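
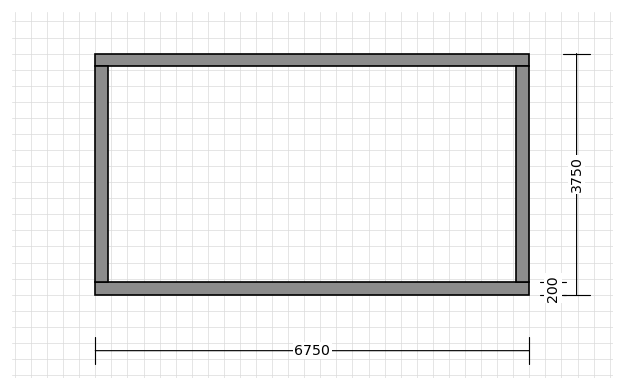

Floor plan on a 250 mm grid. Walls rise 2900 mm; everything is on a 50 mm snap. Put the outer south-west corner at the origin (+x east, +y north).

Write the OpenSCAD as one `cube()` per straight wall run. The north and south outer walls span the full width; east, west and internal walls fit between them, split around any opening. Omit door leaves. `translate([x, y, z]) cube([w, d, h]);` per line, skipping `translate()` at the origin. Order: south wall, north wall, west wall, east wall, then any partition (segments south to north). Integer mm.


cube([6750, 200, 2900]);
translate([0, 3550, 0]) cube([6750, 200, 2900]);
translate([0, 200, 0]) cube([200, 3350, 2900]);
translate([6550, 200, 0]) cube([200, 3350, 2900]);


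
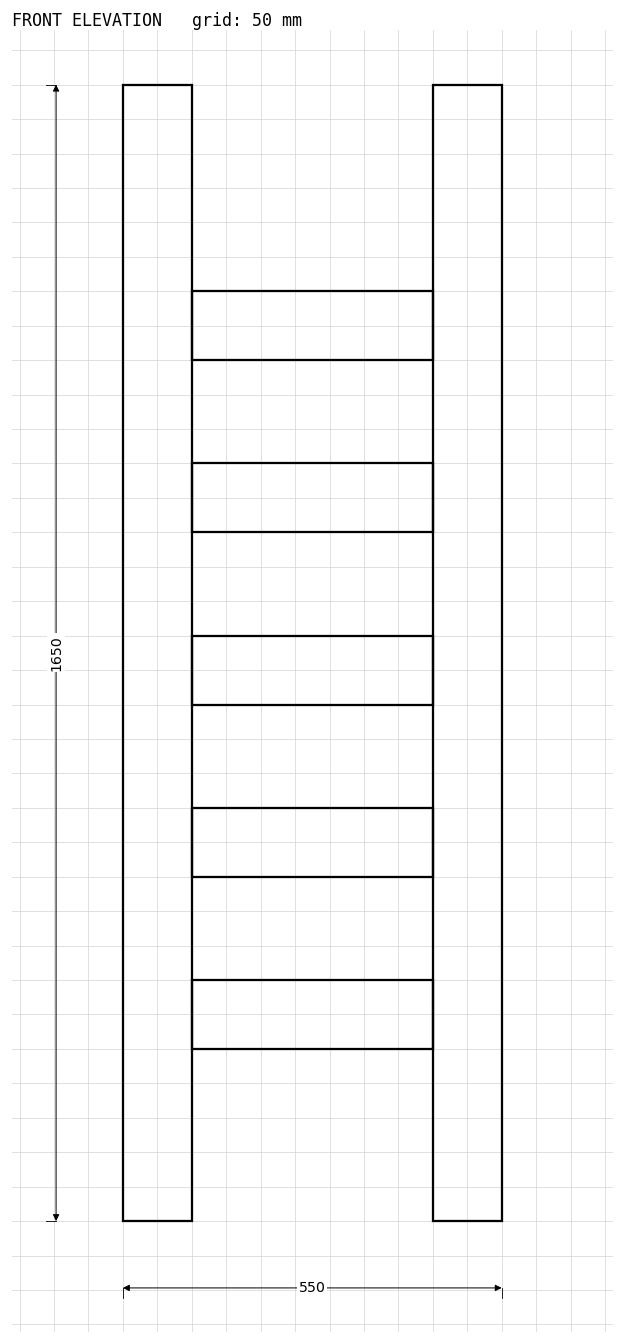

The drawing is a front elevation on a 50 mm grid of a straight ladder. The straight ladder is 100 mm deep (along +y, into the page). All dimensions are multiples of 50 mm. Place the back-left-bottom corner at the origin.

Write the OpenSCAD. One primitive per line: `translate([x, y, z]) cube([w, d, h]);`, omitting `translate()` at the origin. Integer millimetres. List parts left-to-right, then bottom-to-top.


cube([100, 100, 1650]);
translate([100, 0, 250]) cube([350, 100, 100]);
translate([100, 0, 500]) cube([350, 100, 100]);
translate([100, 0, 750]) cube([350, 100, 100]);
translate([100, 0, 1000]) cube([350, 100, 100]);
translate([100, 0, 1250]) cube([350, 100, 100]);
translate([450, 0, 0]) cube([100, 100, 1650]);


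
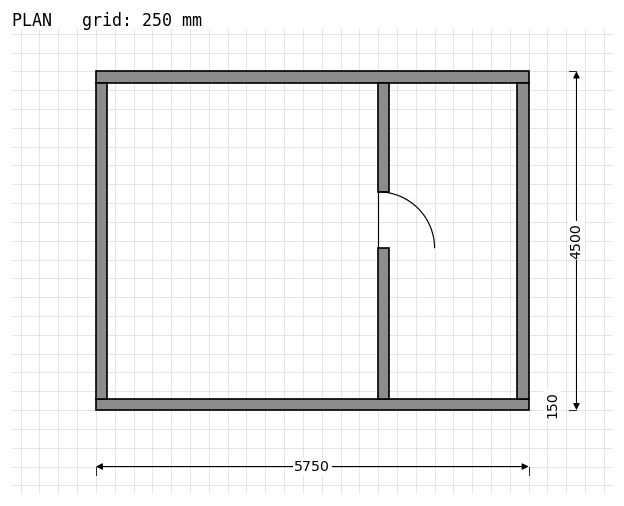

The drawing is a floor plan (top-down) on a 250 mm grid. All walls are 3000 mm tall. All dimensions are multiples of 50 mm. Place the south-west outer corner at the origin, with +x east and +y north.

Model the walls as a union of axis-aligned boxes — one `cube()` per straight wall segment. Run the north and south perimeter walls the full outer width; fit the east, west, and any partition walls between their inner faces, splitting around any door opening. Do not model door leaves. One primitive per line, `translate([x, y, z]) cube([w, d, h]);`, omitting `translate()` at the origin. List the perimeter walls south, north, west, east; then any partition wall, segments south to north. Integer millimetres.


cube([5750, 150, 3000]);
translate([0, 4350, 0]) cube([5750, 150, 3000]);
translate([0, 150, 0]) cube([150, 4200, 3000]);
translate([5600, 150, 0]) cube([150, 4200, 3000]);
translate([3750, 150, 0]) cube([150, 2000, 3000]);
translate([3750, 2900, 0]) cube([150, 1450, 3000]);


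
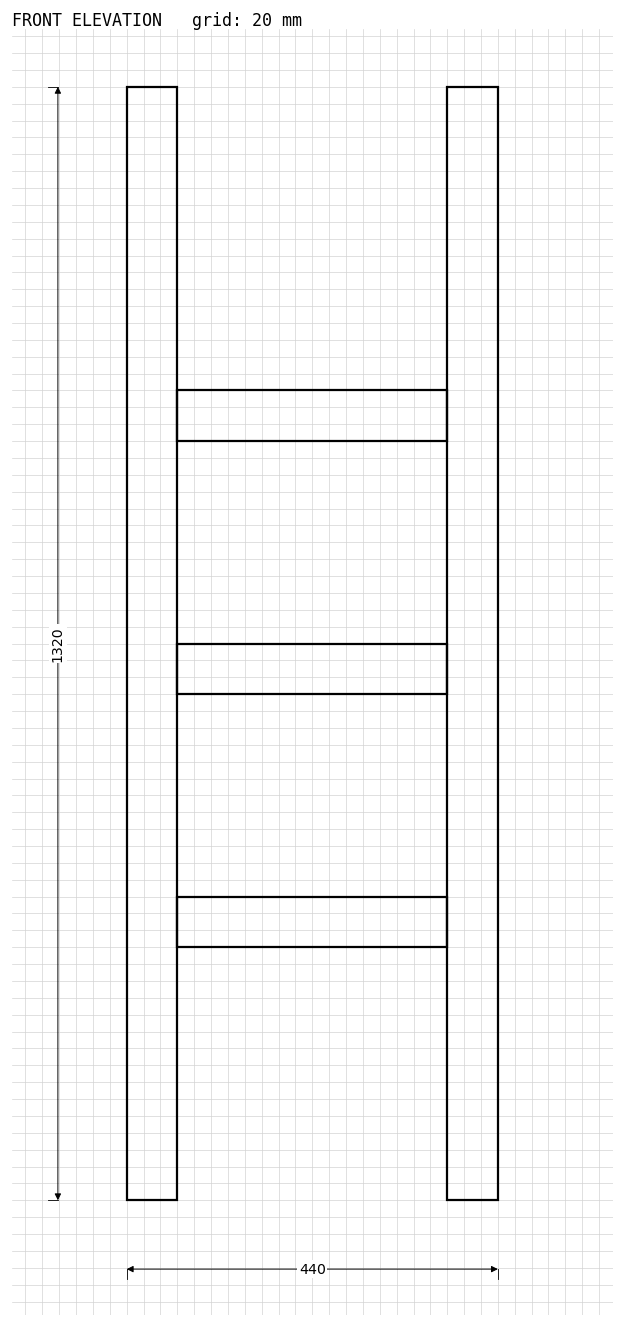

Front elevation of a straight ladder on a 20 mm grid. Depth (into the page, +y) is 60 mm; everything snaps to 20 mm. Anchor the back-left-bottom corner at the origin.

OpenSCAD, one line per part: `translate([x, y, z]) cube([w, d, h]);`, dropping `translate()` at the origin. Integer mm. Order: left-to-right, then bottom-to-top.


cube([60, 60, 1320]);
translate([60, 0, 300]) cube([320, 60, 60]);
translate([60, 0, 600]) cube([320, 60, 60]);
translate([60, 0, 900]) cube([320, 60, 60]);
translate([380, 0, 0]) cube([60, 60, 1320]);


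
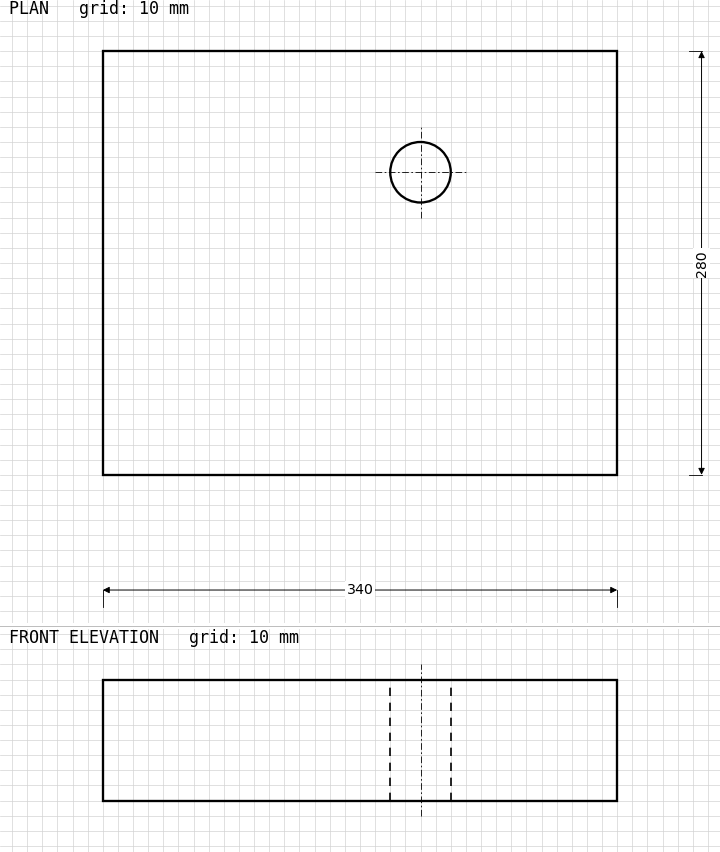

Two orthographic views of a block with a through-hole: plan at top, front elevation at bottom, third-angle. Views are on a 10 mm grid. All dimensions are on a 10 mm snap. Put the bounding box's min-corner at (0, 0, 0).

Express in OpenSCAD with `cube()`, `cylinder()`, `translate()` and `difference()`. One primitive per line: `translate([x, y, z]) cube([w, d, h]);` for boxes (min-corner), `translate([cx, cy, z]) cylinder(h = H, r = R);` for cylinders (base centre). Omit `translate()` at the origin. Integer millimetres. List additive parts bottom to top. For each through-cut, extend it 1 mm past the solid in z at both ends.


difference() {
  cube([340, 280, 80]);
  translate([210, 200, -1]) cylinder(h = 82, r = 20);
}


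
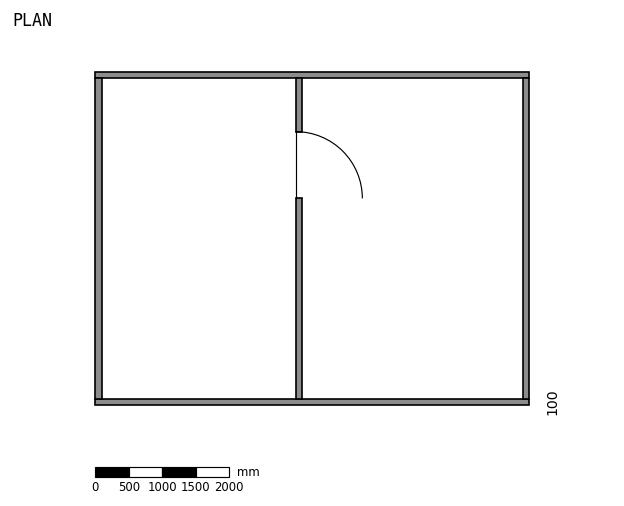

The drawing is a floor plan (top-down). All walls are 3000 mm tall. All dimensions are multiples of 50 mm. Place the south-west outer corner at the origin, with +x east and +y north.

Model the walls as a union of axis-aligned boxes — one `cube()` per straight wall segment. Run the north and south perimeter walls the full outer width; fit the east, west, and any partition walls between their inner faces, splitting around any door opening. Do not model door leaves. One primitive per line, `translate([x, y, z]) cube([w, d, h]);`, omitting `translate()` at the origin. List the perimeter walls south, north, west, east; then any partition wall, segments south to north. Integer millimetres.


cube([6500, 100, 3000]);
translate([0, 4900, 0]) cube([6500, 100, 3000]);
translate([0, 100, 0]) cube([100, 4800, 3000]);
translate([6400, 100, 0]) cube([100, 4800, 3000]);
translate([3000, 100, 0]) cube([100, 3000, 3000]);
translate([3000, 4100, 0]) cube([100, 800, 3000]);


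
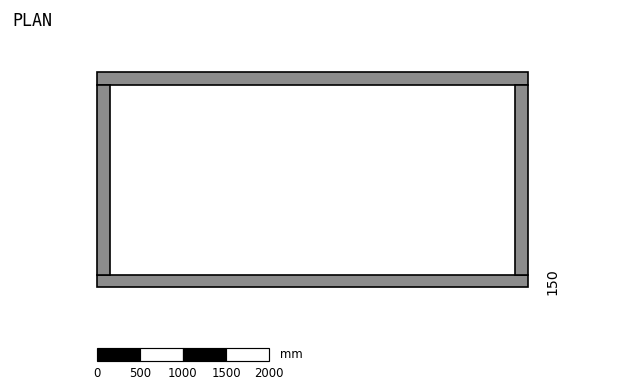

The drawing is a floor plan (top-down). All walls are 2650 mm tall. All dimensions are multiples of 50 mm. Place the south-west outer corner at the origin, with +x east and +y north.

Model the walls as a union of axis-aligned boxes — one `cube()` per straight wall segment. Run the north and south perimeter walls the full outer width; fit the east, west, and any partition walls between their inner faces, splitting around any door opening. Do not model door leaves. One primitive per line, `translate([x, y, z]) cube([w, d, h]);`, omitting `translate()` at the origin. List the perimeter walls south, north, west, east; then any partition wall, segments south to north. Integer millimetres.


cube([5000, 150, 2650]);
translate([0, 2350, 0]) cube([5000, 150, 2650]);
translate([0, 150, 0]) cube([150, 2200, 2650]);
translate([4850, 150, 0]) cube([150, 2200, 2650]);


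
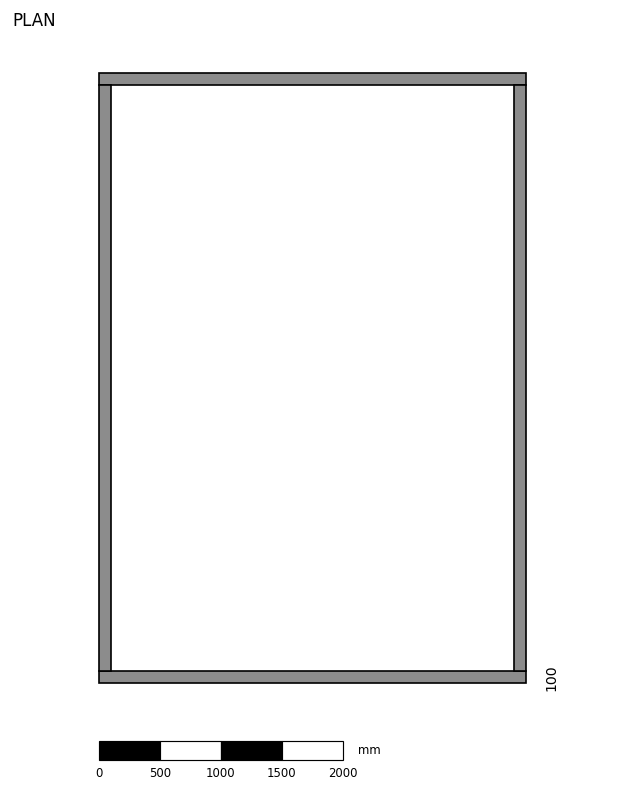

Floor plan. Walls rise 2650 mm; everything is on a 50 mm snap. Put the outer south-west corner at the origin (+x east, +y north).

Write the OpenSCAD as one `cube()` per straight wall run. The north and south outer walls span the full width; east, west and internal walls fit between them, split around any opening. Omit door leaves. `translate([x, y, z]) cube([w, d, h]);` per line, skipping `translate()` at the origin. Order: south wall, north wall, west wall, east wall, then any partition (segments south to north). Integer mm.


cube([3500, 100, 2650]);
translate([0, 4900, 0]) cube([3500, 100, 2650]);
translate([0, 100, 0]) cube([100, 4800, 2650]);
translate([3400, 100, 0]) cube([100, 4800, 2650]);


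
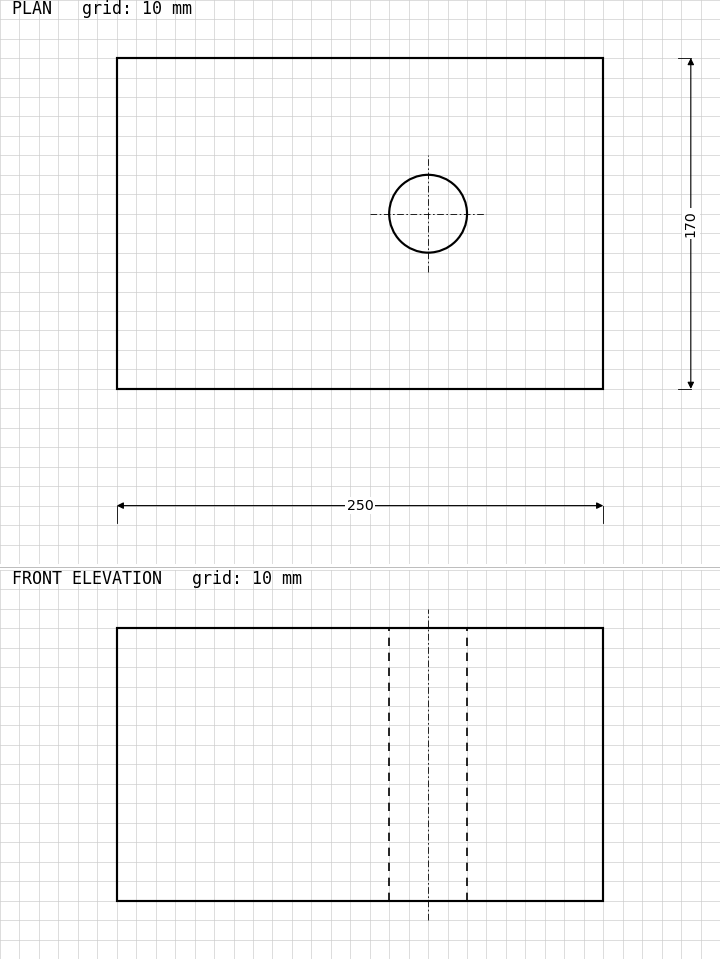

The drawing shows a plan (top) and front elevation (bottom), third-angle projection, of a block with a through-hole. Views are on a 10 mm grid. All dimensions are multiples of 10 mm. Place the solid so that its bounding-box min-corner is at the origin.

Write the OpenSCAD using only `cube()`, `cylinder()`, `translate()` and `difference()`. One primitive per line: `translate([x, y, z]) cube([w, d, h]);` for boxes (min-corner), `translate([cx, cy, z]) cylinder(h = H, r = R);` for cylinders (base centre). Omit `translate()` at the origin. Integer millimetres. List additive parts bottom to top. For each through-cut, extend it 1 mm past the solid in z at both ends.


difference() {
  cube([250, 170, 140]);
  translate([160, 90, -1]) cylinder(h = 142, r = 20);
}


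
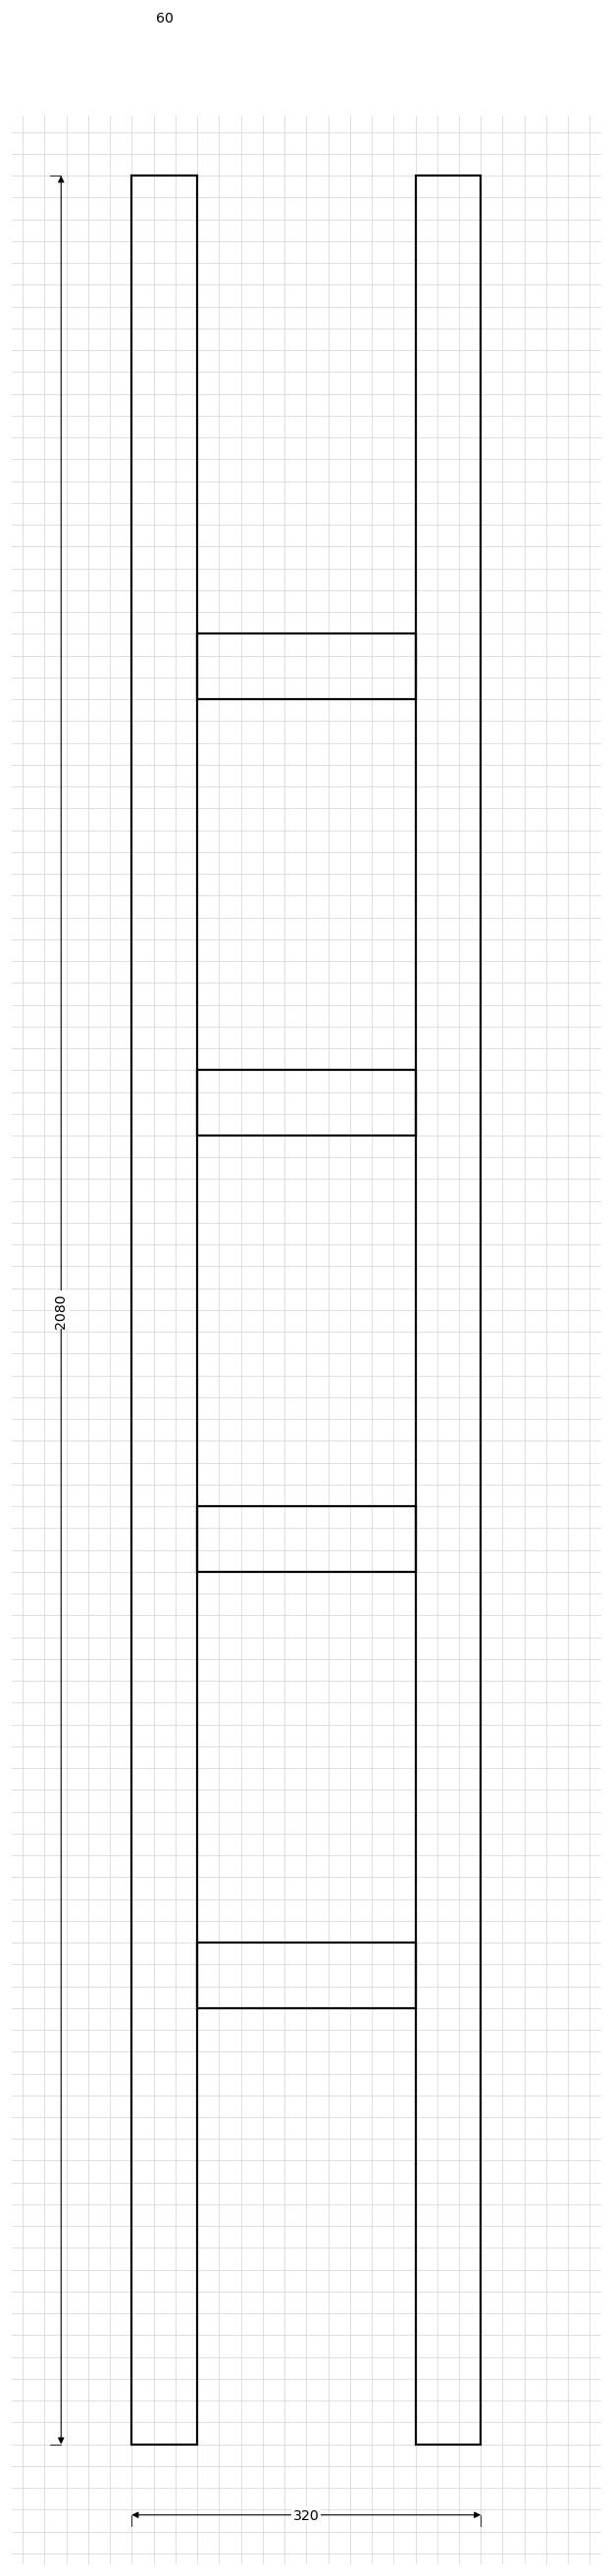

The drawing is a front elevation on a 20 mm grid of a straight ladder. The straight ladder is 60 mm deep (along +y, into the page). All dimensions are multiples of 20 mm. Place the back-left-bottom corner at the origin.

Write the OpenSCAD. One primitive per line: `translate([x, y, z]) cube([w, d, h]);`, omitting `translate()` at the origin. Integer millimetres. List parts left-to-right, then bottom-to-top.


cube([60, 60, 2080]);
translate([60, 0, 400]) cube([200, 60, 60]);
translate([60, 0, 800]) cube([200, 60, 60]);
translate([60, 0, 1200]) cube([200, 60, 60]);
translate([60, 0, 1600]) cube([200, 60, 60]);
translate([260, 0, 0]) cube([60, 60, 2080]);


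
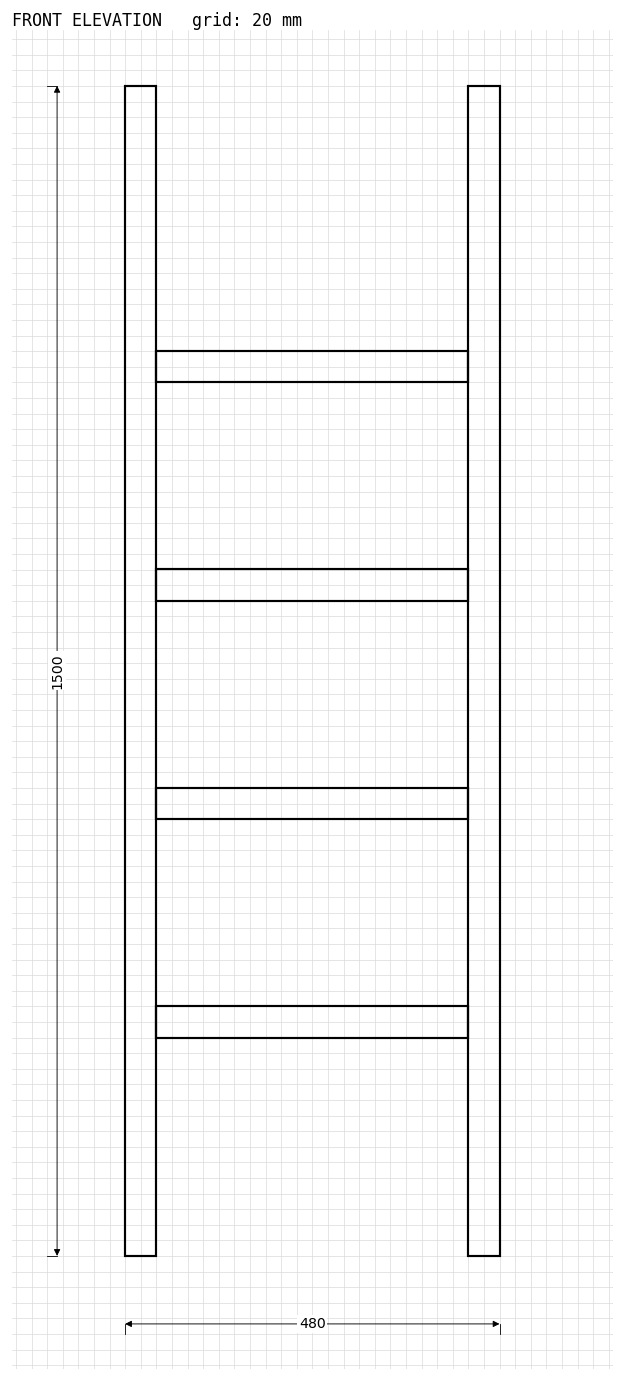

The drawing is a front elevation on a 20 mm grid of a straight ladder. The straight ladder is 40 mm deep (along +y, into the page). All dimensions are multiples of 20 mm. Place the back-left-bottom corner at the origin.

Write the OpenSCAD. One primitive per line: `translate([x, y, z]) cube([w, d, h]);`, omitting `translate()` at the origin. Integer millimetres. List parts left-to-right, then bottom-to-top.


cube([40, 40, 1500]);
translate([40, 0, 280]) cube([400, 40, 40]);
translate([40, 0, 560]) cube([400, 40, 40]);
translate([40, 0, 840]) cube([400, 40, 40]);
translate([40, 0, 1120]) cube([400, 40, 40]);
translate([440, 0, 0]) cube([40, 40, 1500]);


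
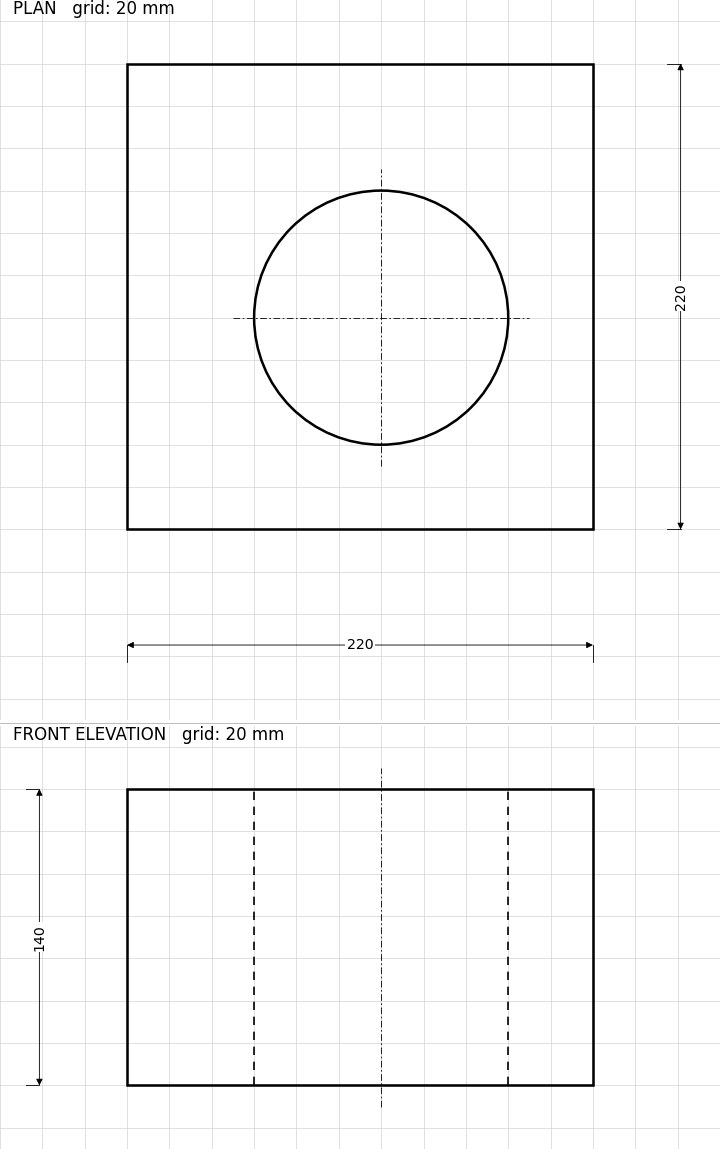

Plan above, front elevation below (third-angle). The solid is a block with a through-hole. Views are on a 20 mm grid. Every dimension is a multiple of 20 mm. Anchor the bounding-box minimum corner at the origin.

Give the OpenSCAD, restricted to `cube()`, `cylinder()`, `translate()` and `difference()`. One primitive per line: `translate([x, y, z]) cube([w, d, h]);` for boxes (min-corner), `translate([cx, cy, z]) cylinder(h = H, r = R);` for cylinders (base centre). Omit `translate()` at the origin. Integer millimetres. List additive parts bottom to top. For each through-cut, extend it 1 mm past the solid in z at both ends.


difference() {
  cube([220, 220, 140]);
  translate([120, 100, -1]) cylinder(h = 142, r = 60);
}


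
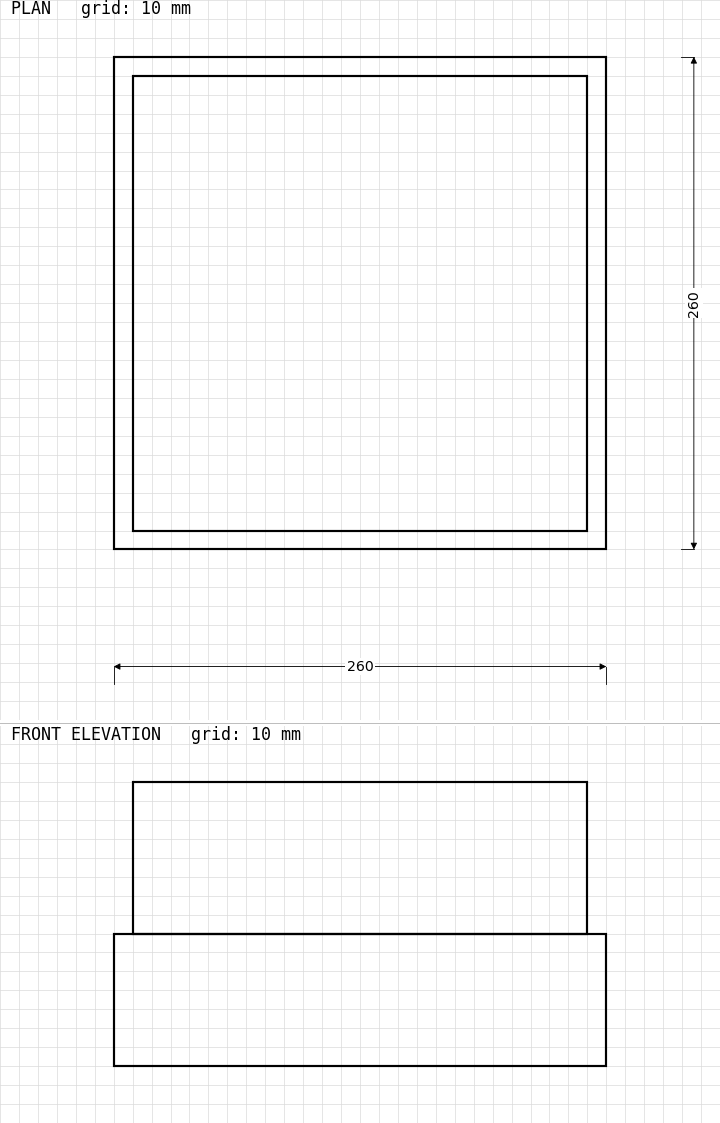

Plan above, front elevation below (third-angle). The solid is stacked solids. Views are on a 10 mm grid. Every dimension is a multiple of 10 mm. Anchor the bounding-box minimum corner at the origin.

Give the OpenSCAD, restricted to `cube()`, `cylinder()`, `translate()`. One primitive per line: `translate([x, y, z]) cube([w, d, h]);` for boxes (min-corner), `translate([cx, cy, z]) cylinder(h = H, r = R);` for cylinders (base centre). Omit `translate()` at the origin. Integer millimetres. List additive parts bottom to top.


cube([260, 260, 70]);
translate([10, 10, 70]) cube([240, 240, 80]);


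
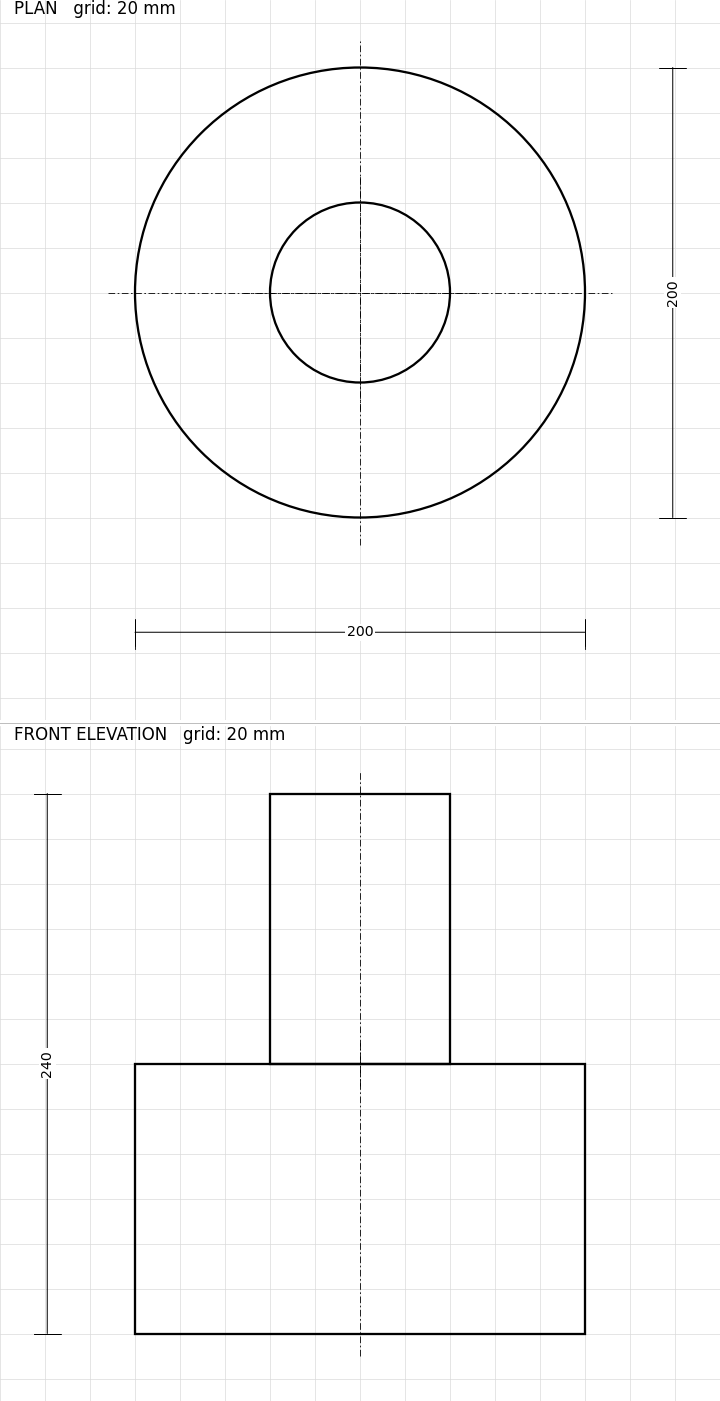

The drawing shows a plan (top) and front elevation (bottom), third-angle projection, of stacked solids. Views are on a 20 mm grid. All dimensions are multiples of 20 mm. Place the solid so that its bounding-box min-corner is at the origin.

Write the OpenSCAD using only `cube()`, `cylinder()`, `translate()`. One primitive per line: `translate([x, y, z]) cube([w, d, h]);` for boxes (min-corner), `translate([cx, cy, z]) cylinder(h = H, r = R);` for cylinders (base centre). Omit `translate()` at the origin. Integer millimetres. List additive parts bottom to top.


translate([100, 100, 0]) cylinder(h = 120, r = 100);
translate([100, 100, 120]) cylinder(h = 120, r = 40);


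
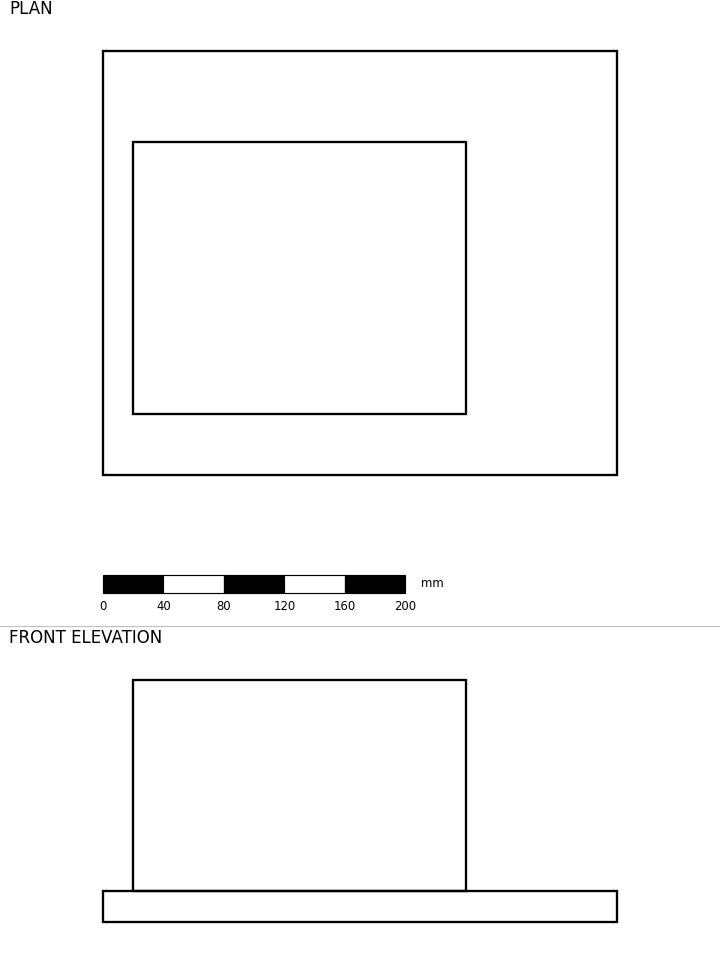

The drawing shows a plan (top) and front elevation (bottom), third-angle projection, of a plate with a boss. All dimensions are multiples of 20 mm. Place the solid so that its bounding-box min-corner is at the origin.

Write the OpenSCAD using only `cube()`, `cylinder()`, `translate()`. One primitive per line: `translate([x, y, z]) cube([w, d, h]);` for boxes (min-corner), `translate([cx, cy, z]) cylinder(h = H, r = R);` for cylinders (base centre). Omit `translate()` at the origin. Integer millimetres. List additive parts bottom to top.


cube([340, 280, 20]);
translate([20, 40, 20]) cube([220, 180, 140]);


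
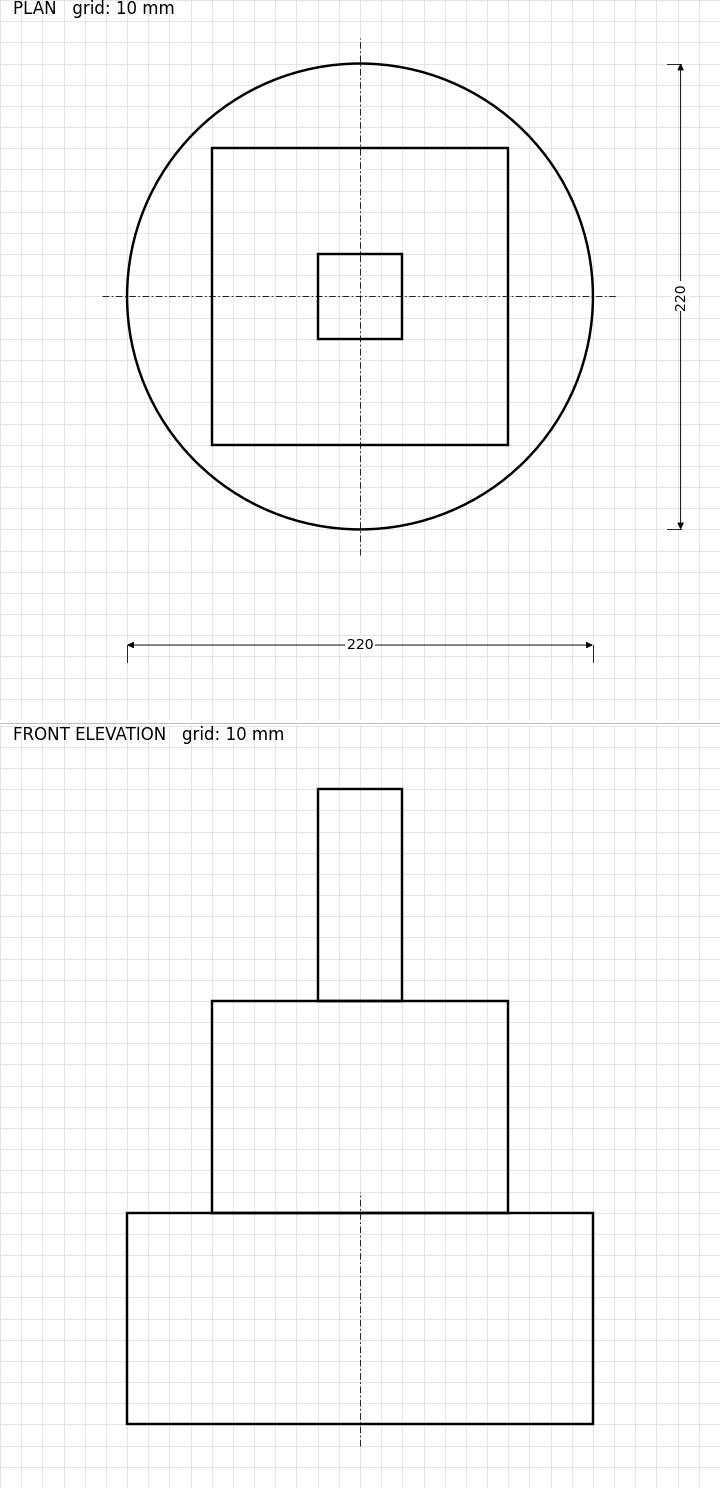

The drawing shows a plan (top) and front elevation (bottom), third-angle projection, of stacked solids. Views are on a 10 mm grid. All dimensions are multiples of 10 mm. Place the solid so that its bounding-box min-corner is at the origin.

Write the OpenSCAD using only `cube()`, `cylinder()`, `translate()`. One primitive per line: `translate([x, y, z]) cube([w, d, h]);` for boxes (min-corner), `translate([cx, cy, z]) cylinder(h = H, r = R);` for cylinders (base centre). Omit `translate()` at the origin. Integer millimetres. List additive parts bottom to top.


translate([110, 110, 0]) cylinder(h = 100, r = 110);
translate([40, 40, 100]) cube([140, 140, 100]);
translate([90, 90, 200]) cube([40, 40, 100]);


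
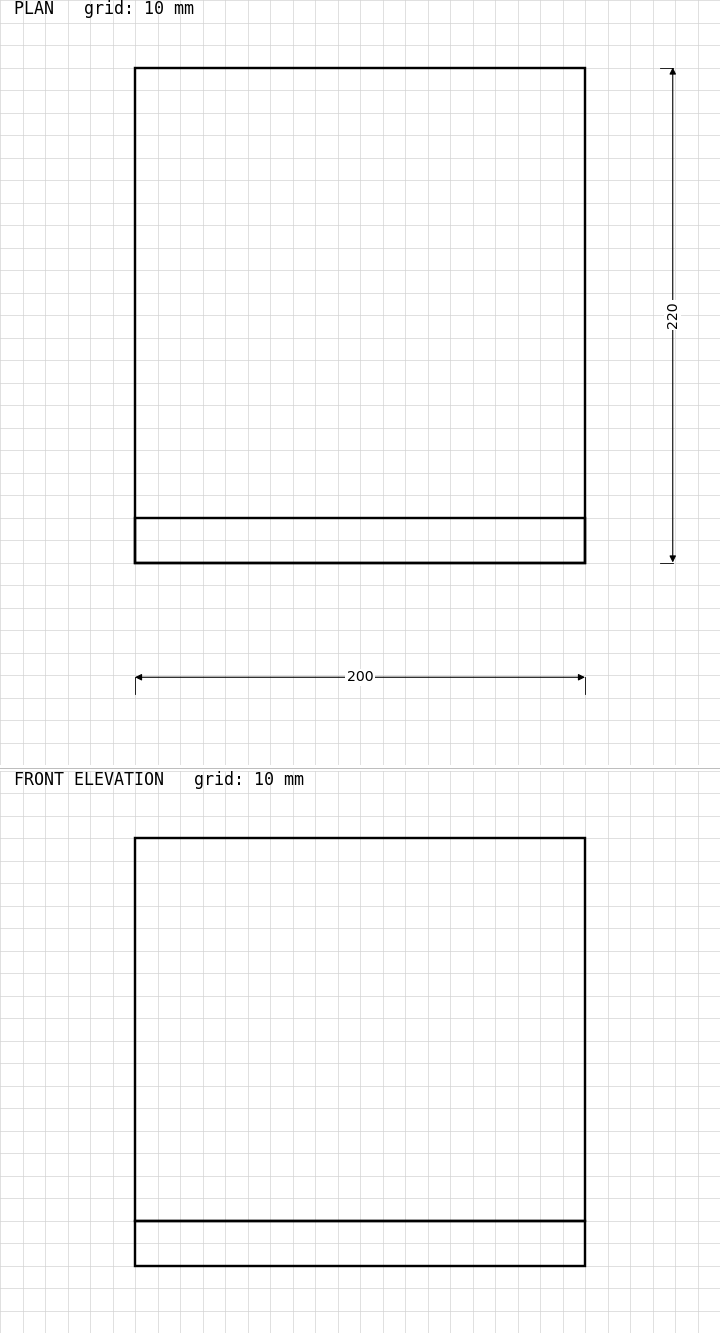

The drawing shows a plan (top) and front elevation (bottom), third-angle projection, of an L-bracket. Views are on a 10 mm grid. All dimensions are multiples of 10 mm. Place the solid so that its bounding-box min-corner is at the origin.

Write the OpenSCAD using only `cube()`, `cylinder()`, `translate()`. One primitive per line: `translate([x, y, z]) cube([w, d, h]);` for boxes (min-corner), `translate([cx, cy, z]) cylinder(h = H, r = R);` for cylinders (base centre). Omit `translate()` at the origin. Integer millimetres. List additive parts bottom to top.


cube([200, 220, 20]);
translate([0, 0, 20]) cube([200, 20, 170]);


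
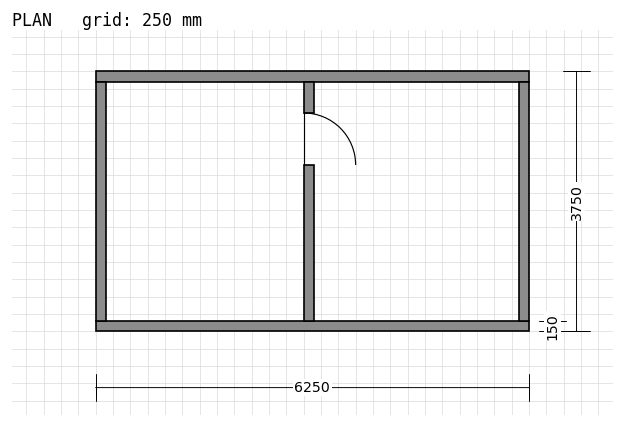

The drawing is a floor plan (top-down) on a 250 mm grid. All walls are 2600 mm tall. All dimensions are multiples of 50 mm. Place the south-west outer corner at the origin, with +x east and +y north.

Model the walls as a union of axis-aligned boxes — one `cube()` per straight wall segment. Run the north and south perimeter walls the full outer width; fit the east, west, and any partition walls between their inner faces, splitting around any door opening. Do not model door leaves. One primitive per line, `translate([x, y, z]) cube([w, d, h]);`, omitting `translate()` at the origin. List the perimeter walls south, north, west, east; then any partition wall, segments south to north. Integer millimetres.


cube([6250, 150, 2600]);
translate([0, 3600, 0]) cube([6250, 150, 2600]);
translate([0, 150, 0]) cube([150, 3450, 2600]);
translate([6100, 150, 0]) cube([150, 3450, 2600]);
translate([3000, 150, 0]) cube([150, 2250, 2600]);
translate([3000, 3150, 0]) cube([150, 450, 2600]);


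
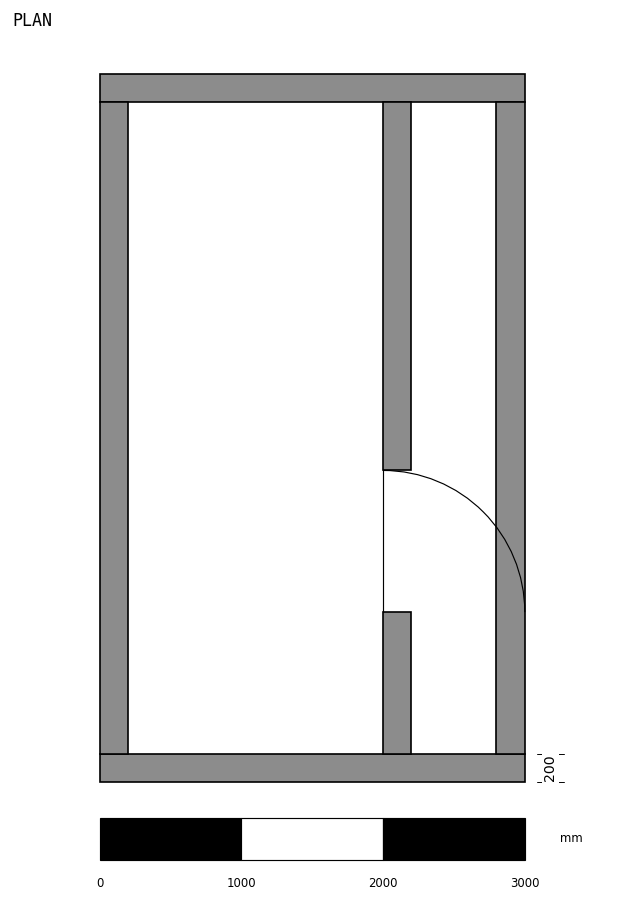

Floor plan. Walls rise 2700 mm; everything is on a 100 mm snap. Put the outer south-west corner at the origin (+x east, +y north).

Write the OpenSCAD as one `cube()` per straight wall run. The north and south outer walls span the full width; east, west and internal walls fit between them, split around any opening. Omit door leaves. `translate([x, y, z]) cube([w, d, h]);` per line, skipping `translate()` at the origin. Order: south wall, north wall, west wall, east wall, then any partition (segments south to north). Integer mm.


cube([3000, 200, 2700]);
translate([0, 4800, 0]) cube([3000, 200, 2700]);
translate([0, 200, 0]) cube([200, 4600, 2700]);
translate([2800, 200, 0]) cube([200, 4600, 2700]);
translate([2000, 200, 0]) cube([200, 1000, 2700]);
translate([2000, 2200, 0]) cube([200, 2600, 2700]);


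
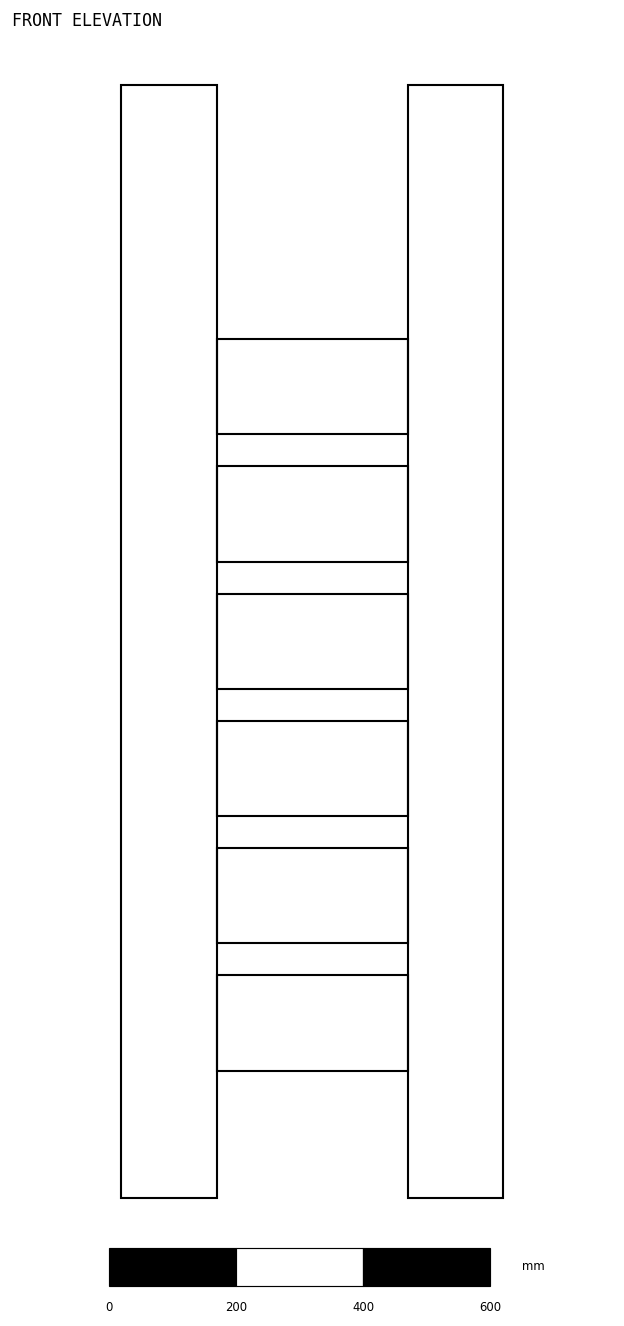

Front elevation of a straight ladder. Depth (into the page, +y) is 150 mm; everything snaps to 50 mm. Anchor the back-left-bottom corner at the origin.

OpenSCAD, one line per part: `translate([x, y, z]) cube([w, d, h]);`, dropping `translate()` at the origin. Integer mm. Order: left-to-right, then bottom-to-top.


cube([150, 150, 1750]);
translate([150, 0, 200]) cube([300, 150, 150]);
translate([150, 0, 400]) cube([300, 150, 150]);
translate([150, 0, 600]) cube([300, 150, 150]);
translate([150, 0, 800]) cube([300, 150, 150]);
translate([150, 0, 1000]) cube([300, 150, 150]);
translate([150, 0, 1200]) cube([300, 150, 150]);
translate([450, 0, 0]) cube([150, 150, 1750]);


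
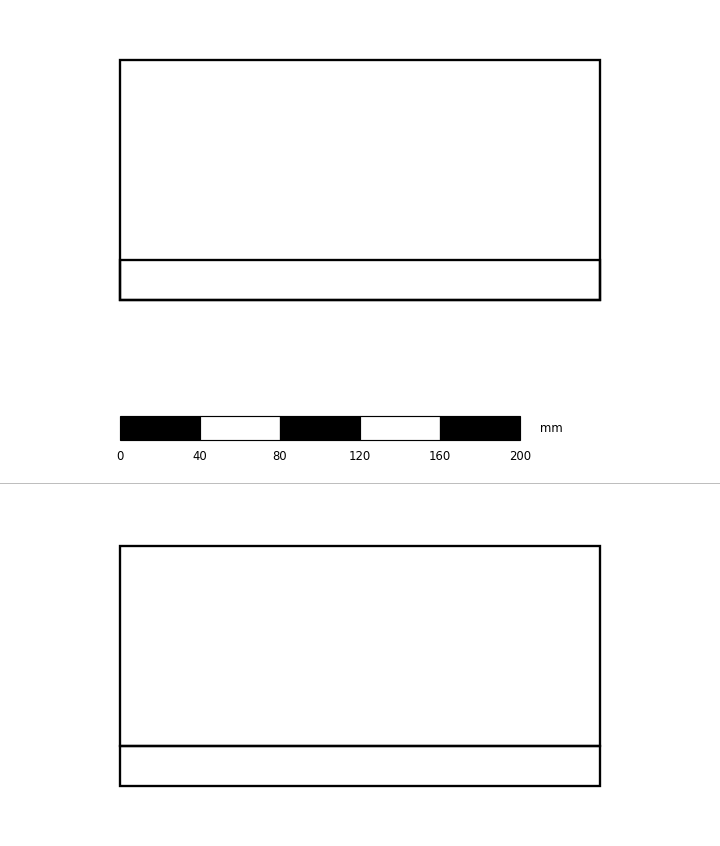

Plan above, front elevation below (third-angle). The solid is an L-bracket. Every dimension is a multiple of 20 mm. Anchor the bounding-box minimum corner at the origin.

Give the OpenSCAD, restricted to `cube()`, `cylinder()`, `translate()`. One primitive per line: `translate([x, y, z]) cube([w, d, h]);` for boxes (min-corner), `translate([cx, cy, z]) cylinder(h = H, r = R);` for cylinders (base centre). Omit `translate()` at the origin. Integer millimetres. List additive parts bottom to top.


cube([240, 120, 20]);
translate([0, 0, 20]) cube([240, 20, 100]);


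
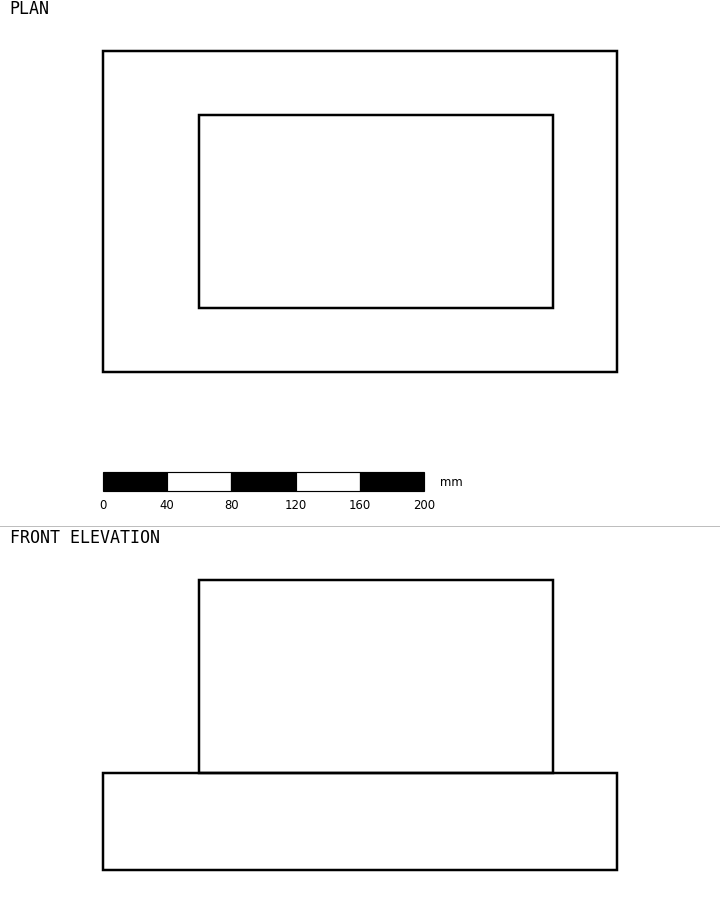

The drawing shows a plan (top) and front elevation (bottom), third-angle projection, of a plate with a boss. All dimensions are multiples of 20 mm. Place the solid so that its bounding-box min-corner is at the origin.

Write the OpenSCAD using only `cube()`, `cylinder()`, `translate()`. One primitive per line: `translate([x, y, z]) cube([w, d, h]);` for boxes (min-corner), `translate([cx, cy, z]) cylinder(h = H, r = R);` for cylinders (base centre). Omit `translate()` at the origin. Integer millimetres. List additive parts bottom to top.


cube([320, 200, 60]);
translate([60, 40, 60]) cube([220, 120, 120]);


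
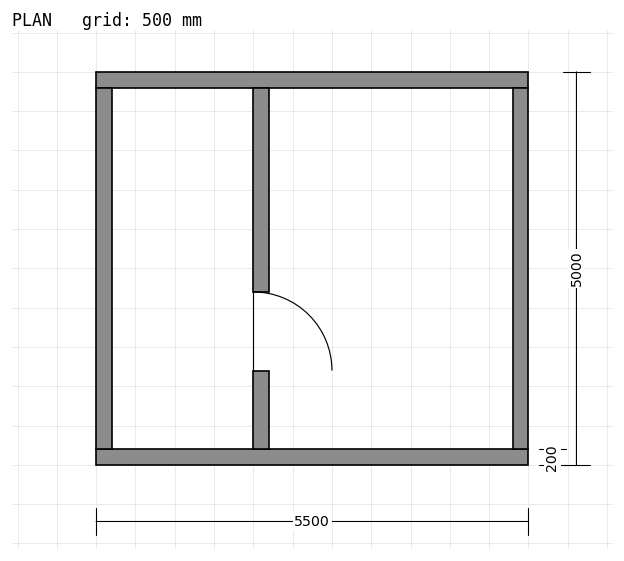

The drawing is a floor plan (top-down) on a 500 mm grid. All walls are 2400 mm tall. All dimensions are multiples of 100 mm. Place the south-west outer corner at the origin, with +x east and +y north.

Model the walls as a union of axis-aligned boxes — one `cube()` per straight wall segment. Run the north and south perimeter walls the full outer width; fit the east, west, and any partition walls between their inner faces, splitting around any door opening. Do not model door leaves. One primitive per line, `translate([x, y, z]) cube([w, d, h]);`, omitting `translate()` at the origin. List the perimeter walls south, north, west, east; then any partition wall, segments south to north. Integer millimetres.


cube([5500, 200, 2400]);
translate([0, 4800, 0]) cube([5500, 200, 2400]);
translate([0, 200, 0]) cube([200, 4600, 2400]);
translate([5300, 200, 0]) cube([200, 4600, 2400]);
translate([2000, 200, 0]) cube([200, 1000, 2400]);
translate([2000, 2200, 0]) cube([200, 2600, 2400]);


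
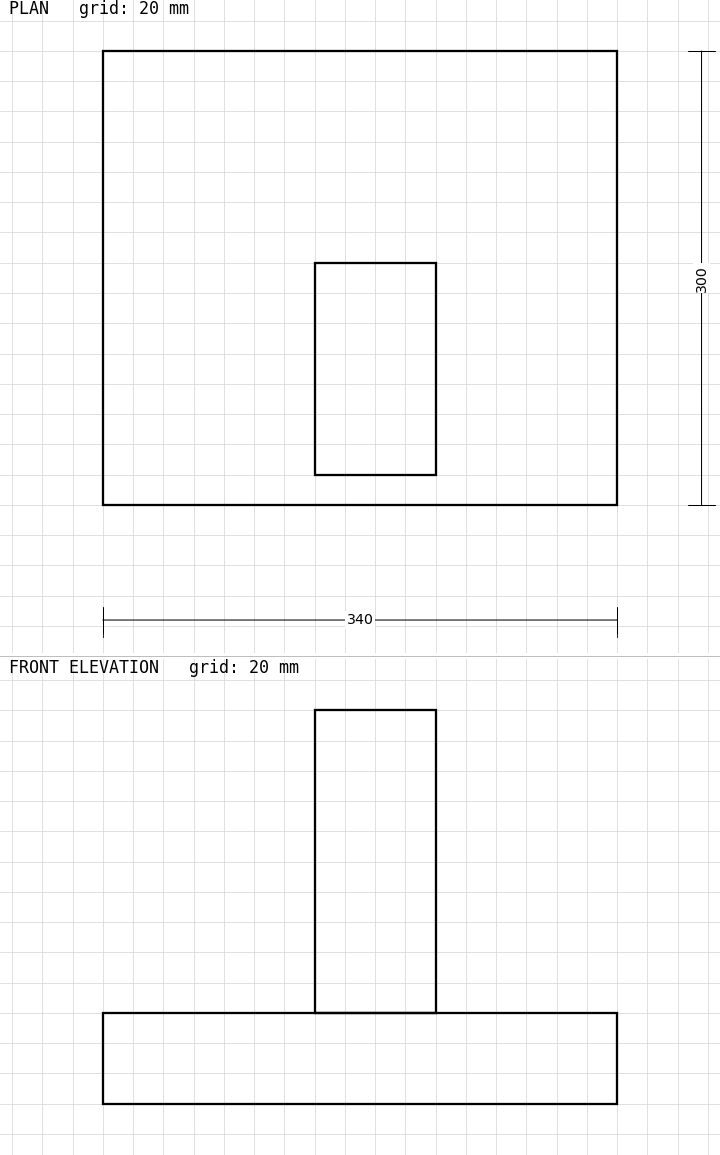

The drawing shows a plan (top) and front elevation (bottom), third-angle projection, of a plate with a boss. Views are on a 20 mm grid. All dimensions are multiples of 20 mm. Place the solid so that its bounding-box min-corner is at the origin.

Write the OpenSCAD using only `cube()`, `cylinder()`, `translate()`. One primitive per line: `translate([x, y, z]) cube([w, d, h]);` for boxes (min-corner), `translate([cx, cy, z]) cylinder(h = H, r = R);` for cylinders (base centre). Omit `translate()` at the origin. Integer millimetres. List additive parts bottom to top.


cube([340, 300, 60]);
translate([140, 20, 60]) cube([80, 140, 200]);


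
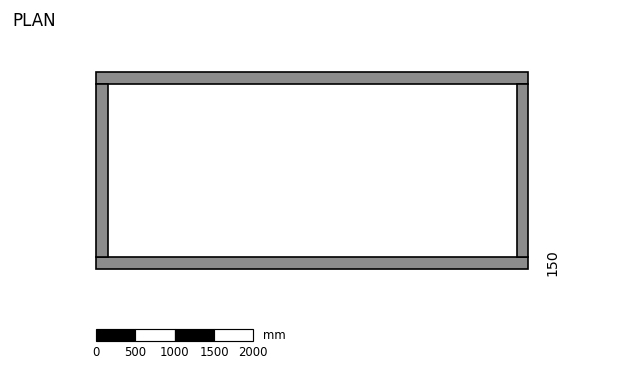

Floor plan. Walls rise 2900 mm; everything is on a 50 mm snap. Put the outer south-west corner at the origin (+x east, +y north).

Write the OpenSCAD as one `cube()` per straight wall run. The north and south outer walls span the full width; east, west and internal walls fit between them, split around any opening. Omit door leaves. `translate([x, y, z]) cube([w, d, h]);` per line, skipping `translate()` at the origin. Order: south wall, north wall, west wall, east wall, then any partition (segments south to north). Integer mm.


cube([5500, 150, 2900]);
translate([0, 2350, 0]) cube([5500, 150, 2900]);
translate([0, 150, 0]) cube([150, 2200, 2900]);
translate([5350, 150, 0]) cube([150, 2200, 2900]);


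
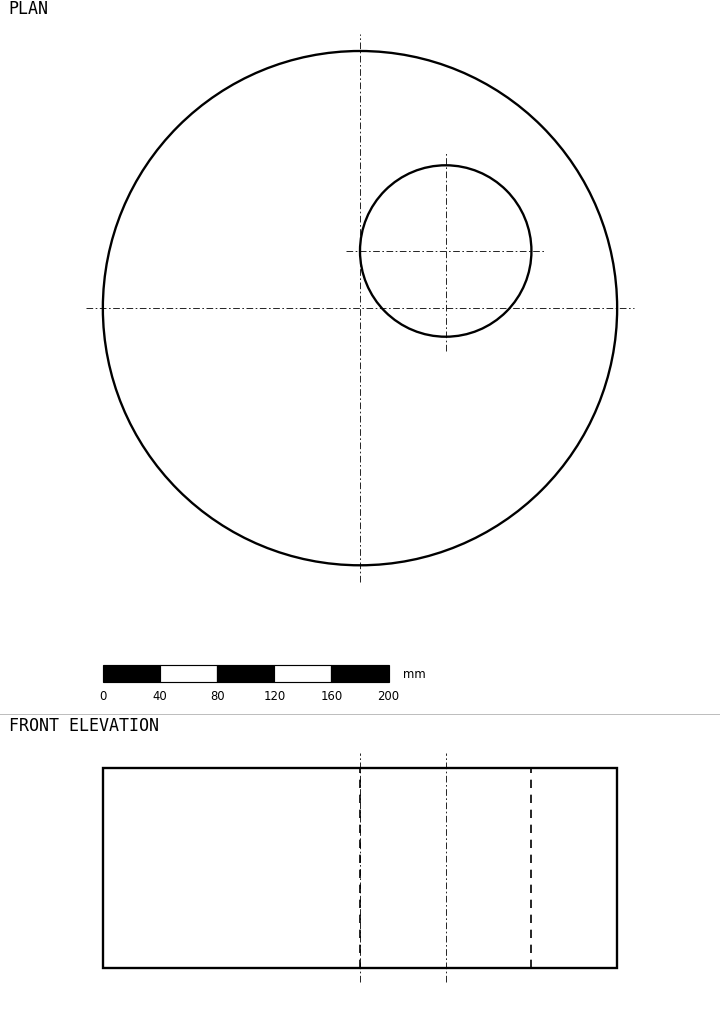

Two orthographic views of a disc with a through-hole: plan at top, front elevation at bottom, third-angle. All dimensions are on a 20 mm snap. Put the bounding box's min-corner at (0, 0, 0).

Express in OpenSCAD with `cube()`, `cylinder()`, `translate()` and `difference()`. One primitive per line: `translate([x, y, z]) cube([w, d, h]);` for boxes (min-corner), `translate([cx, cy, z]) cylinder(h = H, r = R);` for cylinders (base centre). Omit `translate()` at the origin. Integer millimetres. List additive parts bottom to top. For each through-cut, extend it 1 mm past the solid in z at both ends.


difference() {
  translate([180, 180, 0]) cylinder(h = 140, r = 180);
  translate([240, 220, -1]) cylinder(h = 142, r = 60);
}


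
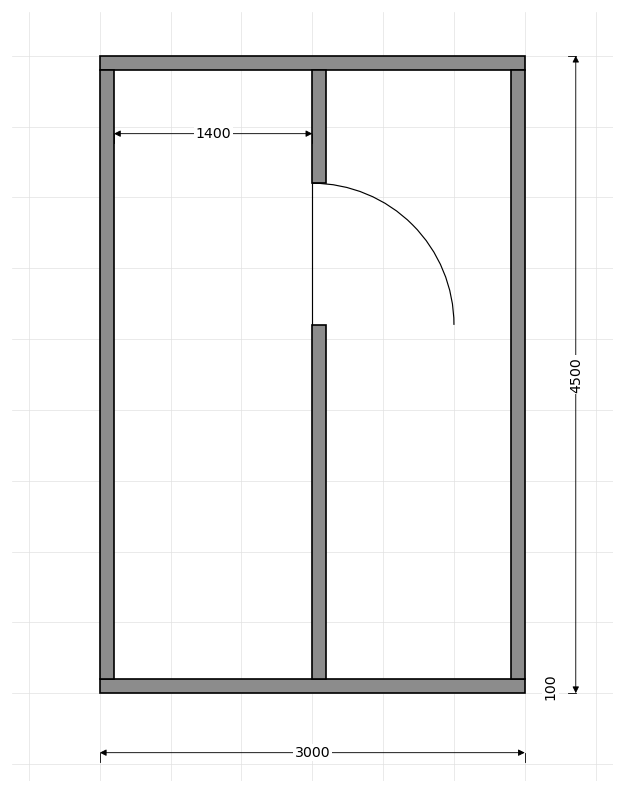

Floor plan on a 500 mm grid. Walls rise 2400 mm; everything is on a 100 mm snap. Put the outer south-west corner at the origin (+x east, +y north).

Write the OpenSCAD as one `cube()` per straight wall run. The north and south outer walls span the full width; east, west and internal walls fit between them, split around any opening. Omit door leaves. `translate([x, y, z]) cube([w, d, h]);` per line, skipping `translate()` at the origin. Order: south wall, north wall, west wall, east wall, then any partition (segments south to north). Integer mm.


cube([3000, 100, 2400]);
translate([0, 4400, 0]) cube([3000, 100, 2400]);
translate([0, 100, 0]) cube([100, 4300, 2400]);
translate([2900, 100, 0]) cube([100, 4300, 2400]);
translate([1500, 100, 0]) cube([100, 2500, 2400]);
translate([1500, 3600, 0]) cube([100, 800, 2400]);


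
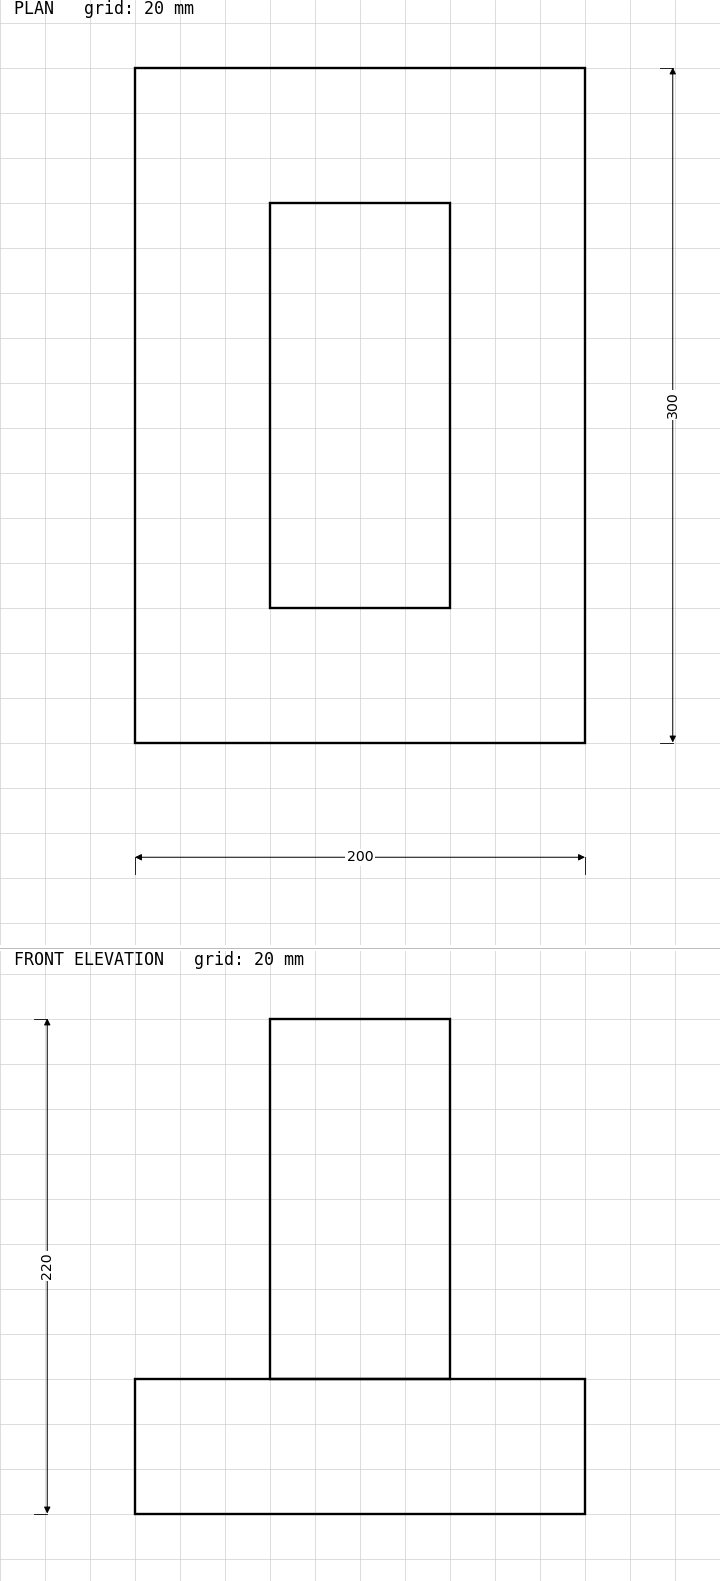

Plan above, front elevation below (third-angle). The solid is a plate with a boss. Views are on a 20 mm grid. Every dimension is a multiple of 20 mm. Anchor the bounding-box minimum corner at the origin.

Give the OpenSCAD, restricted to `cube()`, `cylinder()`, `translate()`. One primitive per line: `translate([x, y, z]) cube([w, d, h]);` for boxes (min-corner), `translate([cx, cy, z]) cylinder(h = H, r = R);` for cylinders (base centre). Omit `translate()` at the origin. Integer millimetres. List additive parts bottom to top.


cube([200, 300, 60]);
translate([60, 60, 60]) cube([80, 180, 160]);


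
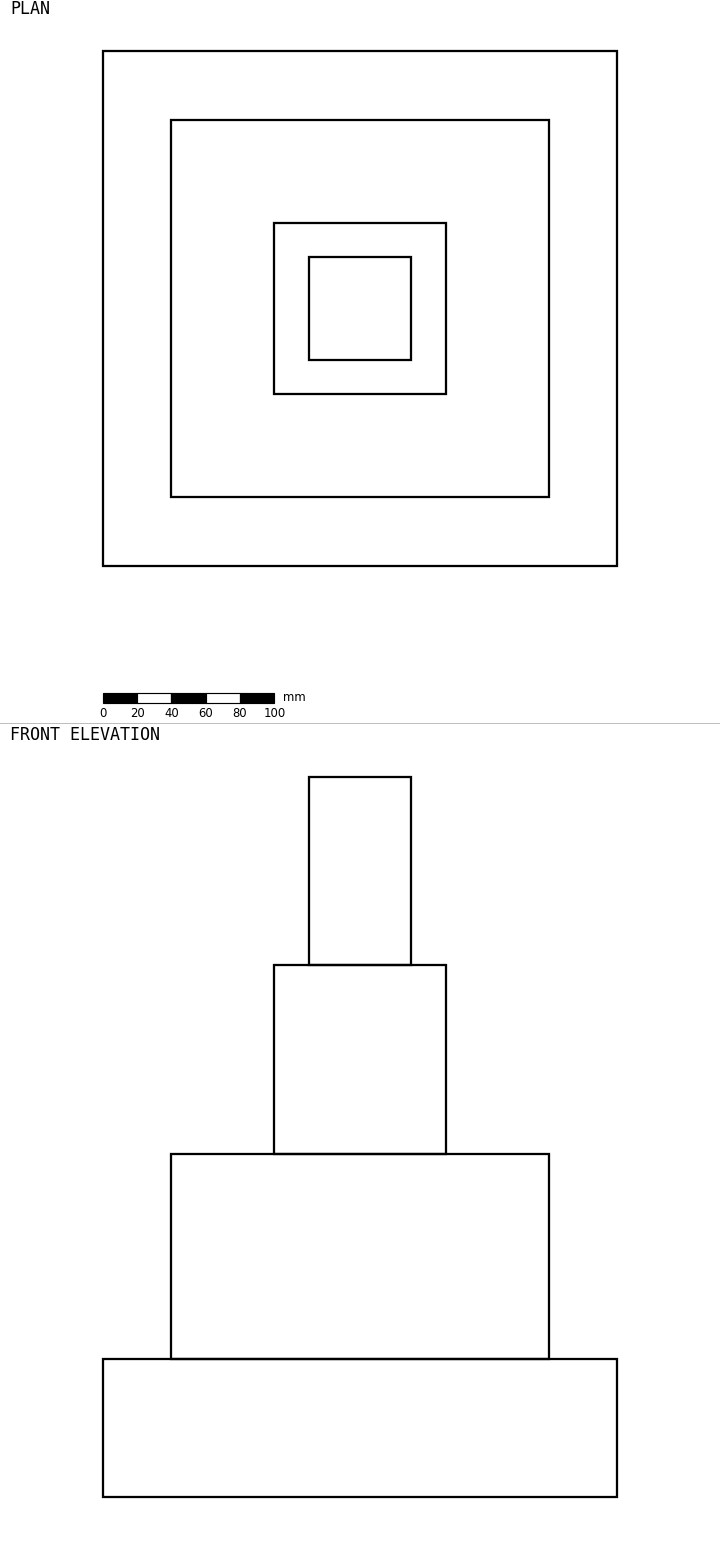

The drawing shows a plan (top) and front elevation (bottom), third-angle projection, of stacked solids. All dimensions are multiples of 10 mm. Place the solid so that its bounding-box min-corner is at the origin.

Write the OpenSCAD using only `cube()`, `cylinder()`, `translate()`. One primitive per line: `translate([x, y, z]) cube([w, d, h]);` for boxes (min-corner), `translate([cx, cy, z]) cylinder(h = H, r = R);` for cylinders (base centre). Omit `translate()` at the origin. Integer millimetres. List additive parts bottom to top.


cube([300, 300, 80]);
translate([40, 40, 80]) cube([220, 220, 120]);
translate([100, 100, 200]) cube([100, 100, 110]);
translate([120, 120, 310]) cube([60, 60, 110]);


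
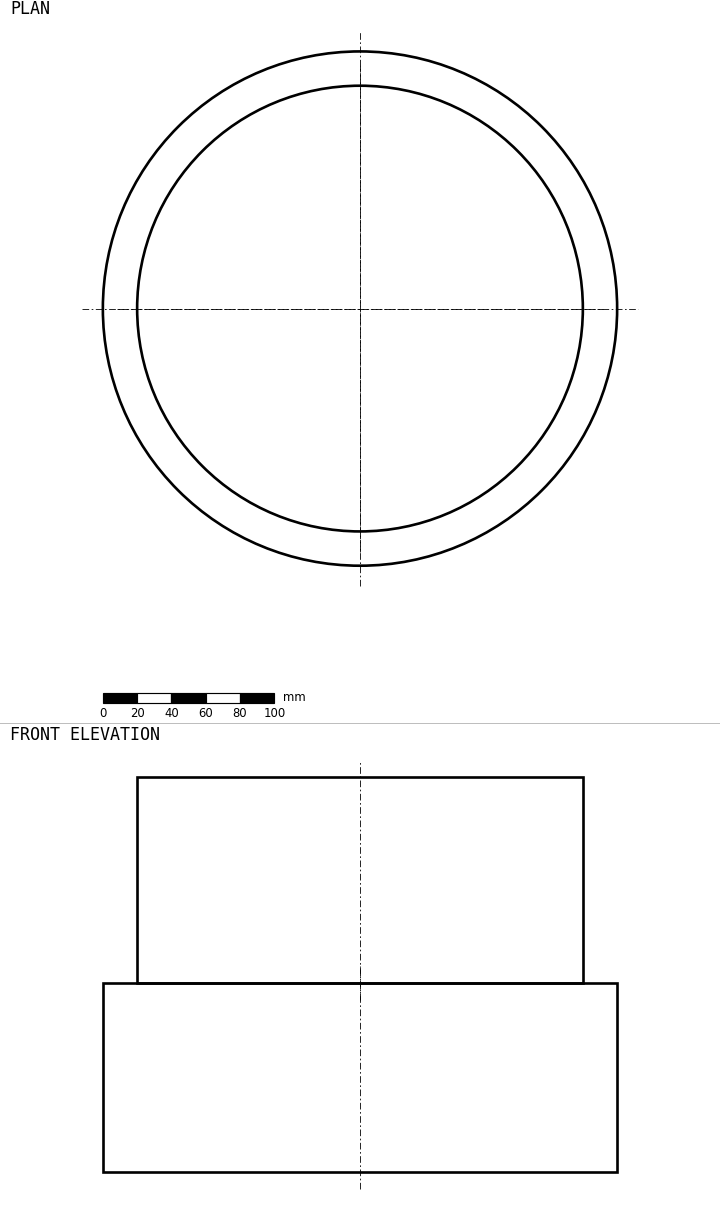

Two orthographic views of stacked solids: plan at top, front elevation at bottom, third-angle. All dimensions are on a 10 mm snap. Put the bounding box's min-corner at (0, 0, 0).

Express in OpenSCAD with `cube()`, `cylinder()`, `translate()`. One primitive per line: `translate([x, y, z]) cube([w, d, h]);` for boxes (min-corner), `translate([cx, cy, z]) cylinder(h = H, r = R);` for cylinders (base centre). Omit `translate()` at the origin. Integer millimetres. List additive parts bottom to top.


translate([150, 150, 0]) cylinder(h = 110, r = 150);
translate([150, 150, 110]) cylinder(h = 120, r = 130);


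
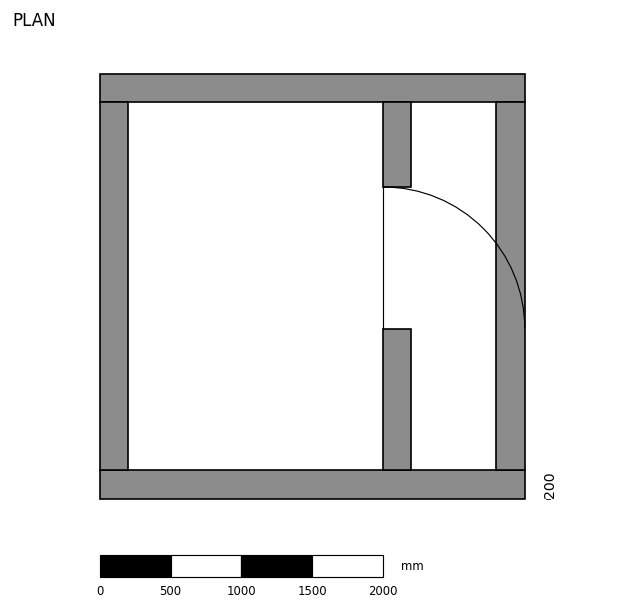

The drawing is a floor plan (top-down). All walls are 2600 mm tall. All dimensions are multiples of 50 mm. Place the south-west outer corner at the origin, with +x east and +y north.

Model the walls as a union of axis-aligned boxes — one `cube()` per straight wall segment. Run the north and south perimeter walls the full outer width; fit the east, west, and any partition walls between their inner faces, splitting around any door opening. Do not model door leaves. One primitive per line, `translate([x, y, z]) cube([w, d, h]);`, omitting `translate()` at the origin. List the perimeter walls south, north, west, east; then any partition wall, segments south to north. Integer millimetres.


cube([3000, 200, 2600]);
translate([0, 2800, 0]) cube([3000, 200, 2600]);
translate([0, 200, 0]) cube([200, 2600, 2600]);
translate([2800, 200, 0]) cube([200, 2600, 2600]);
translate([2000, 200, 0]) cube([200, 1000, 2600]);
translate([2000, 2200, 0]) cube([200, 600, 2600]);


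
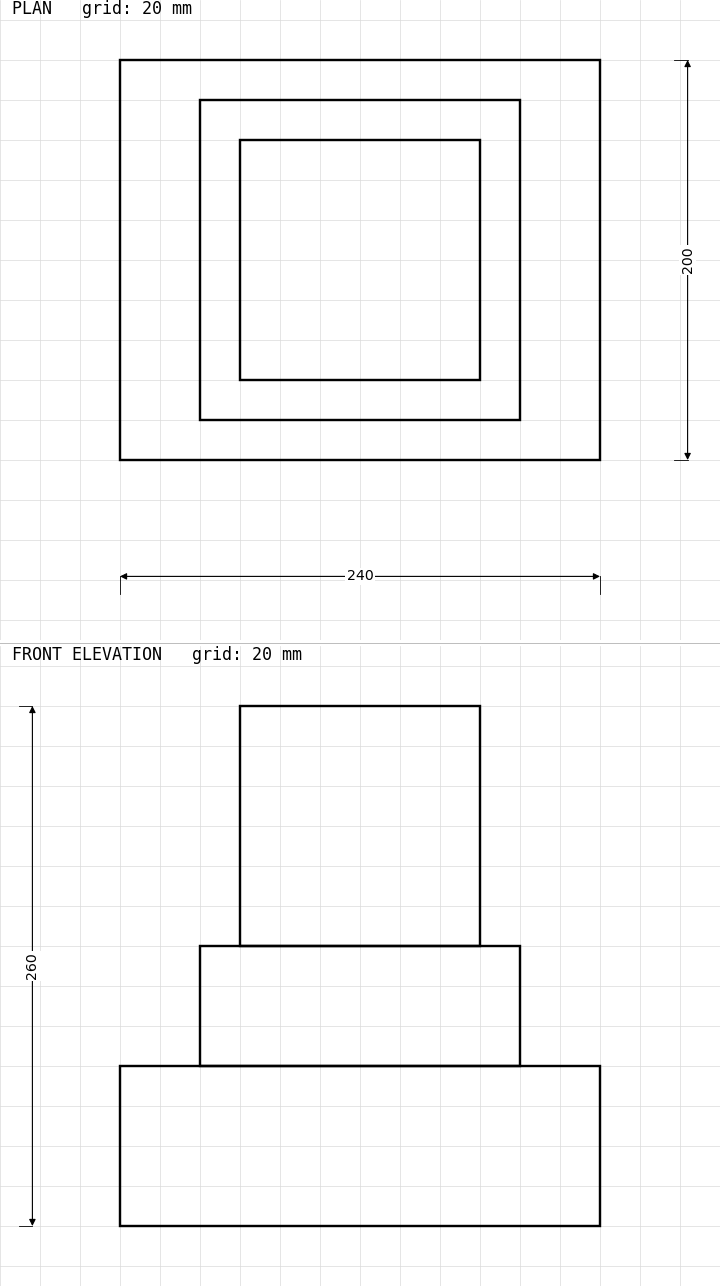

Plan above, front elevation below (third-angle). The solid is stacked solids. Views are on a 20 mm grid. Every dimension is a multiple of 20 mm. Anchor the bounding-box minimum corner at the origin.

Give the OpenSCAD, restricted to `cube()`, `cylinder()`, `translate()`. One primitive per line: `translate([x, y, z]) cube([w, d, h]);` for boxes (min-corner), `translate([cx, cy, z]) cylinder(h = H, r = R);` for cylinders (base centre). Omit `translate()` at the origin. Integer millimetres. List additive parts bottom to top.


cube([240, 200, 80]);
translate([40, 20, 80]) cube([160, 160, 60]);
translate([60, 40, 140]) cube([120, 120, 120]);


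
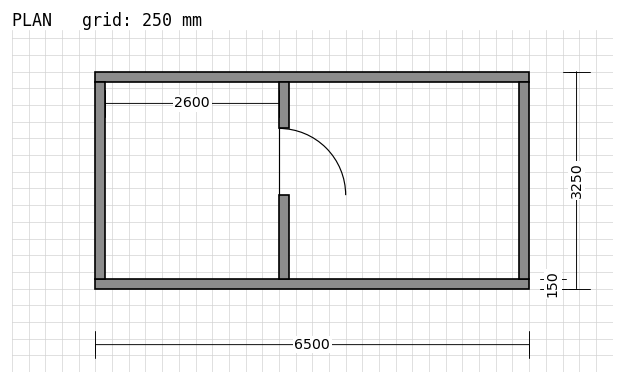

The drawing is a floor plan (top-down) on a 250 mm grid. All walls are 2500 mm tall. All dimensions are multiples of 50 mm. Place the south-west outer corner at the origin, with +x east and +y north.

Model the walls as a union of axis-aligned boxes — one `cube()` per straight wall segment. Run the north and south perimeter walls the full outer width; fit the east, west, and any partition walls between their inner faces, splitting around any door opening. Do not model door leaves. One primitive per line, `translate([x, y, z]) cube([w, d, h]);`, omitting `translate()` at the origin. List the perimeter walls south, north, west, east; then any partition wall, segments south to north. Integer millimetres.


cube([6500, 150, 2500]);
translate([0, 3100, 0]) cube([6500, 150, 2500]);
translate([0, 150, 0]) cube([150, 2950, 2500]);
translate([6350, 150, 0]) cube([150, 2950, 2500]);
translate([2750, 150, 0]) cube([150, 1250, 2500]);
translate([2750, 2400, 0]) cube([150, 700, 2500]);
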